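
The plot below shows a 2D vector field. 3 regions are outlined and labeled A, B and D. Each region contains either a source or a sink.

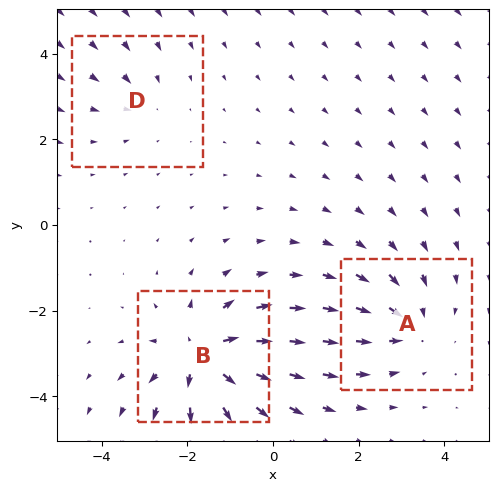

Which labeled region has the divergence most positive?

Divergence at each region's feature centre — A: about -3, B: about +5, D: about -2. Region B is most positive.

B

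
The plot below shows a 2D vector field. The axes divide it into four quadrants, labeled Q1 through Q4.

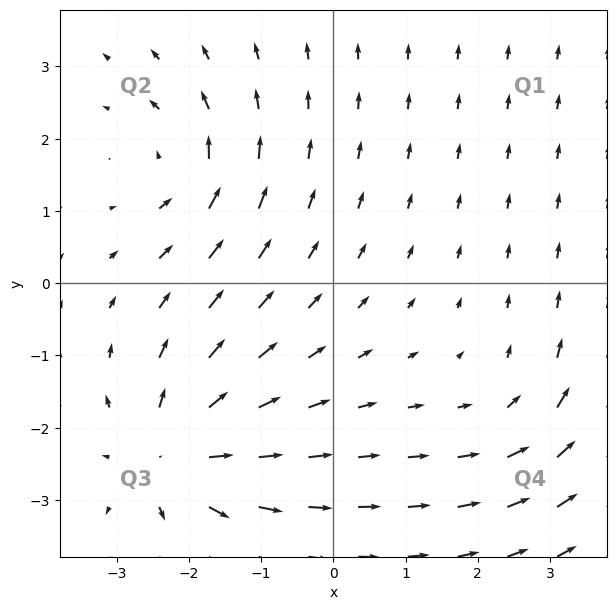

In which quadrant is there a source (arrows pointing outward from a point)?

The source sits at approximately (-2.2, -2.4), which lies in quadrant Q3. The divergence there is about +5, positive as expected for a source.

Q3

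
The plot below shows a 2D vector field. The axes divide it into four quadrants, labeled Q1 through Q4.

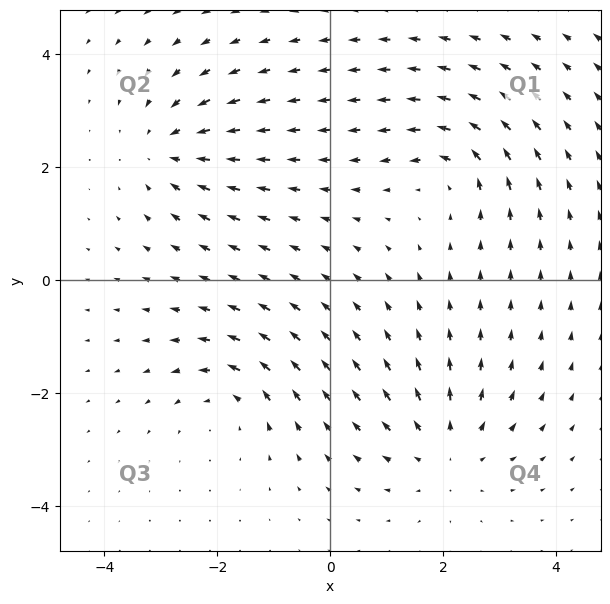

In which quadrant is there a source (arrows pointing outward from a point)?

Q4

The source sits at approximately (2.1, -3.0), which lies in quadrant Q4. The divergence there is about +4, positive as expected for a source.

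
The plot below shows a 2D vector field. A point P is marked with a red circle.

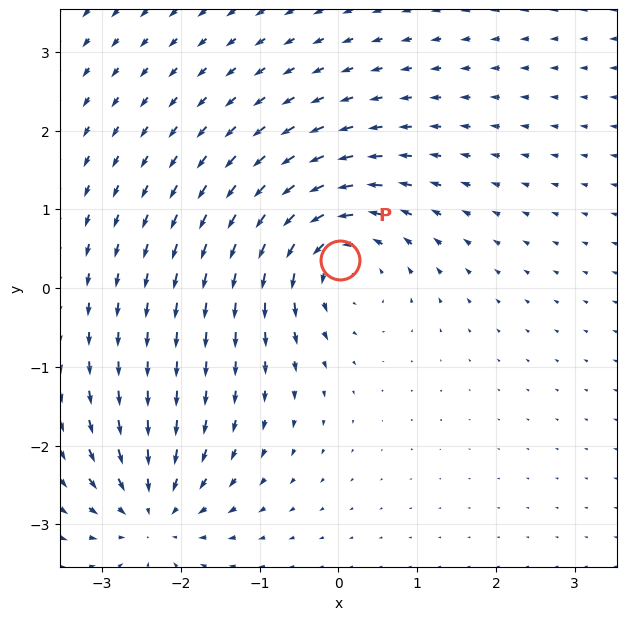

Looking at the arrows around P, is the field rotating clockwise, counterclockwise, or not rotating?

counterclockwise

Near P at (0.0, 0.4) the arrows circulate counterclockwise. The curl (z-component) there is about +5; positive curl means counterclockwise rotation.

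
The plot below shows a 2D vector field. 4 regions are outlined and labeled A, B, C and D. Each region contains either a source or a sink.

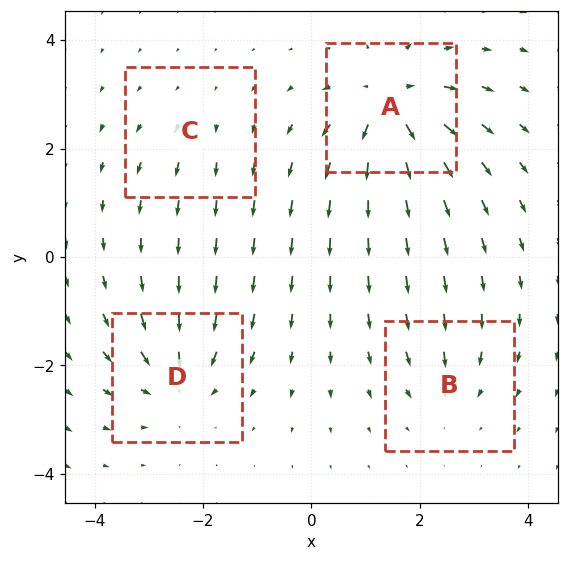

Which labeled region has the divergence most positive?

Divergence at each region's feature centre — A: about +8, B: about -4, C: about +2, D: about -5. Region A is most positive.

A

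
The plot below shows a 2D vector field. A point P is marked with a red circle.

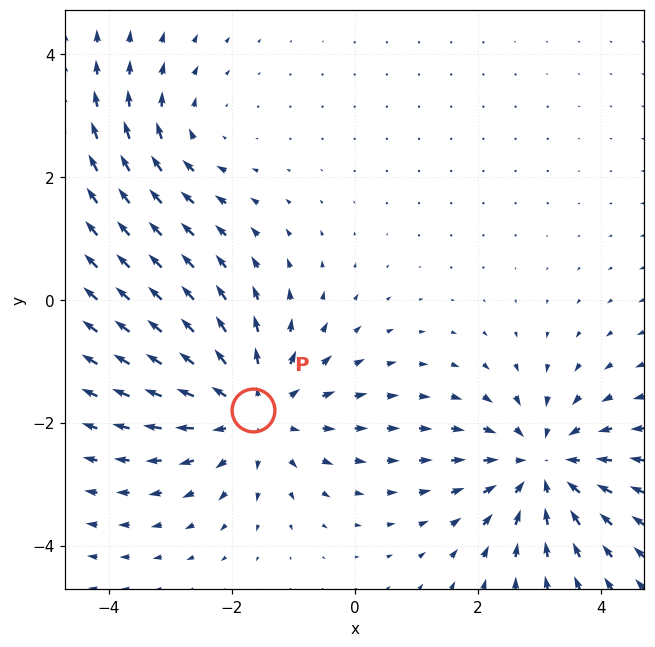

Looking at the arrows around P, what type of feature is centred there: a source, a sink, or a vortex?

At P (-1.6, -1.8) the arrows spread outward. Divergence about +4, curl ≈0 — positive divergence with near-zero curl is a source.

source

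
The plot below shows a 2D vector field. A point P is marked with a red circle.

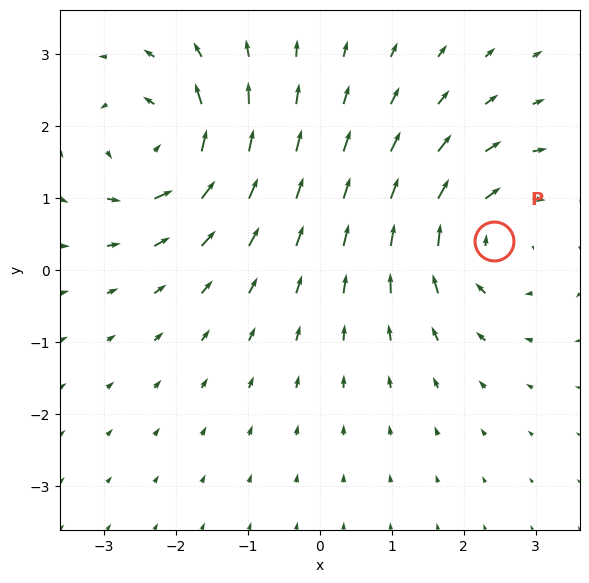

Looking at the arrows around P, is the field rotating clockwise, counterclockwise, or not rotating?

clockwise

Near P at (2.4, 0.4) the arrows circulate clockwise. The curl (z-component) there is about -4; negative curl means clockwise rotation.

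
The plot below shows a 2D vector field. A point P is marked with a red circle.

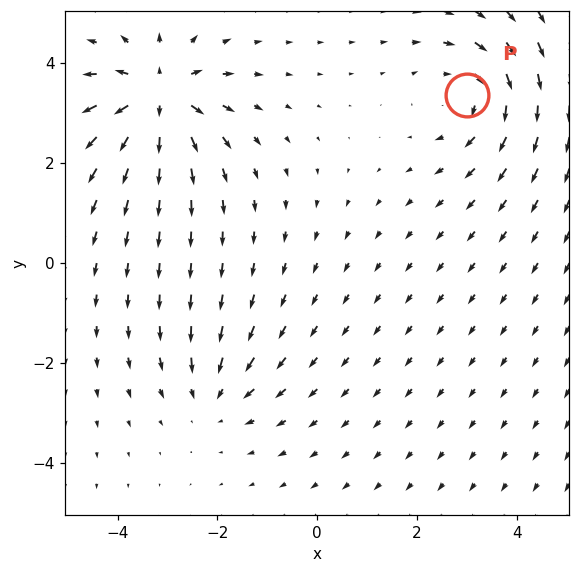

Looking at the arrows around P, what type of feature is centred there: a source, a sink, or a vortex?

vortex

At P (3.0, 3.4) the arrows circulate clockwise. Divergence ≈0, curl about -4 — near-zero divergence with nonzero curl is a vortex.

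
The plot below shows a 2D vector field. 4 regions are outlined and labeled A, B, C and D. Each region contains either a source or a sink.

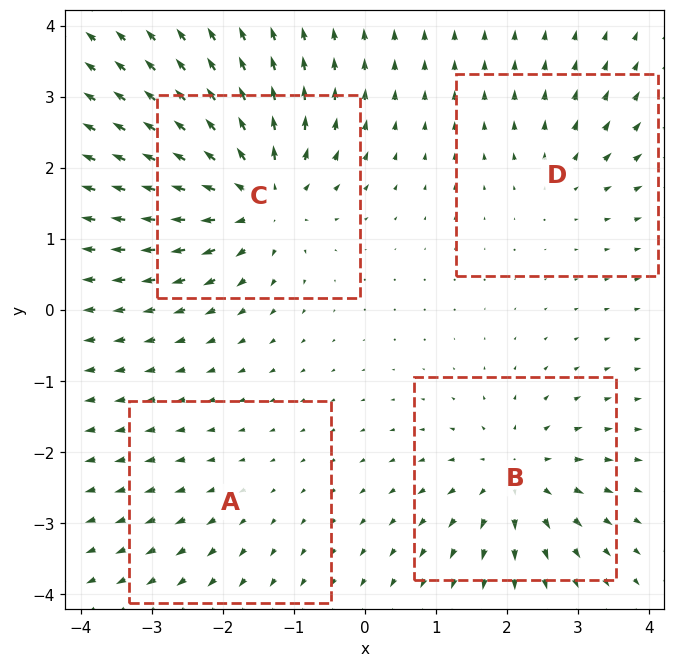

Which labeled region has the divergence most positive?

Divergence at each region's feature centre — A: about +2, B: about +6, C: about +8, D: about +4. Region C is most positive.

C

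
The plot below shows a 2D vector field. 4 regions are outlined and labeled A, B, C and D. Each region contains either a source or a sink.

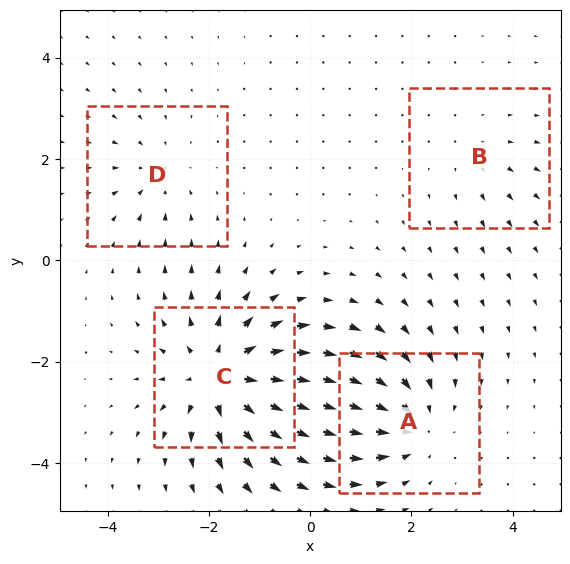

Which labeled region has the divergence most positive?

C

Divergence at each region's feature centre — A: about -5, B: about +2, C: about +7, D: about -3. Region C is most positive.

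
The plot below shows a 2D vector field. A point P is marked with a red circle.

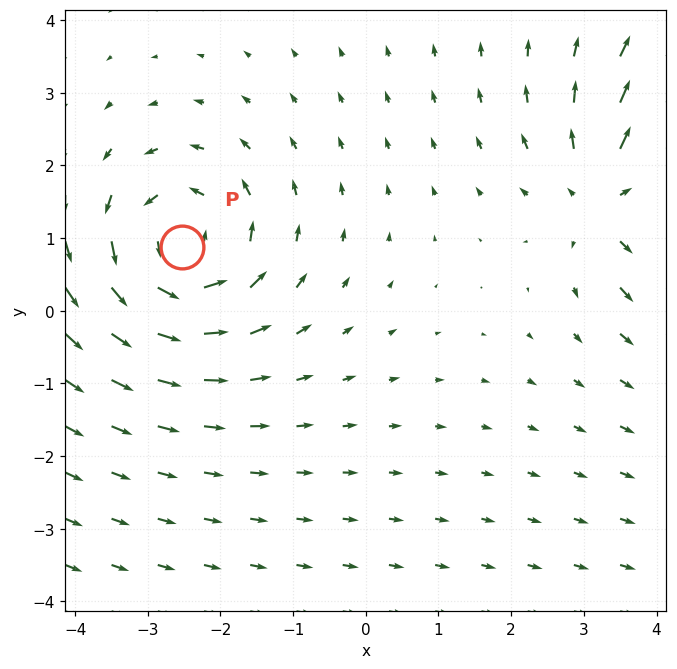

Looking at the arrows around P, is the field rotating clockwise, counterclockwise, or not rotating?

Near P at (-2.5, 0.9) the arrows circulate counterclockwise. The curl (z-component) there is about +5; positive curl means counterclockwise rotation.

counterclockwise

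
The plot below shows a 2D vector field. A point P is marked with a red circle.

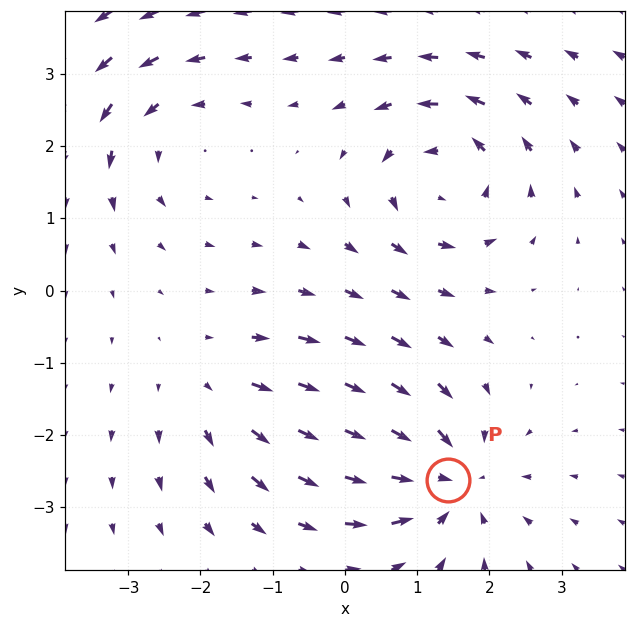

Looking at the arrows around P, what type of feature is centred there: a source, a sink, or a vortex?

At P (1.4, -2.6) the arrows converge inward. Divergence about -4, curl ≈0 — negative divergence with near-zero curl is a sink.

sink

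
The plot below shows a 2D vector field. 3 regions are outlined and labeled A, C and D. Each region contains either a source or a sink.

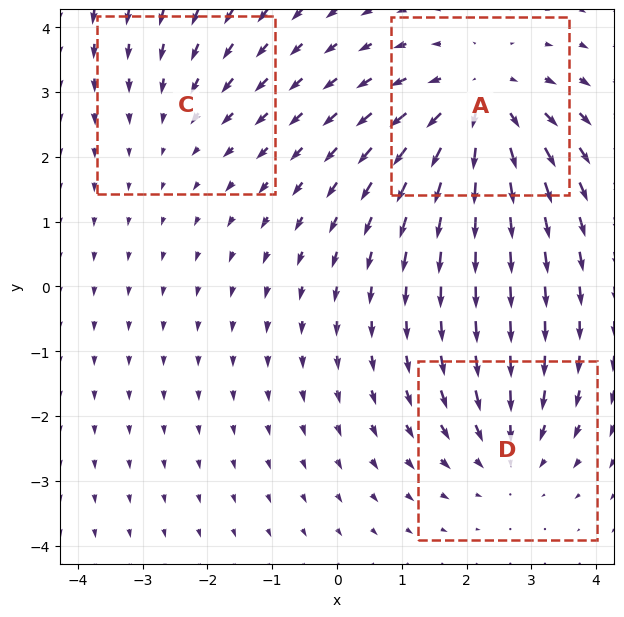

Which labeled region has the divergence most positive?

Divergence at each region's feature centre — A: about +4, C: about -2, D: about -3. Region A is most positive.

A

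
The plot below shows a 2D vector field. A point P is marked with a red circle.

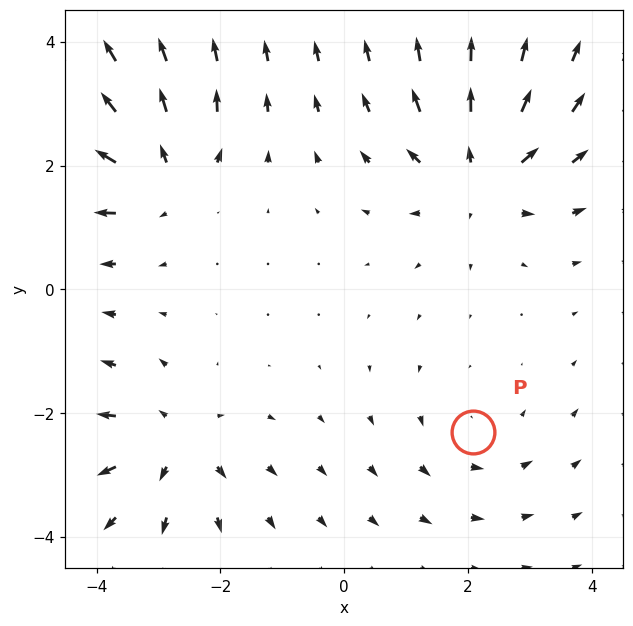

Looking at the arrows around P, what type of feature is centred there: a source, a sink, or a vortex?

At P (2.1, -2.3) the arrows circulate counterclockwise. Divergence ≈0, curl about +2 — near-zero divergence with nonzero curl is a vortex.

vortex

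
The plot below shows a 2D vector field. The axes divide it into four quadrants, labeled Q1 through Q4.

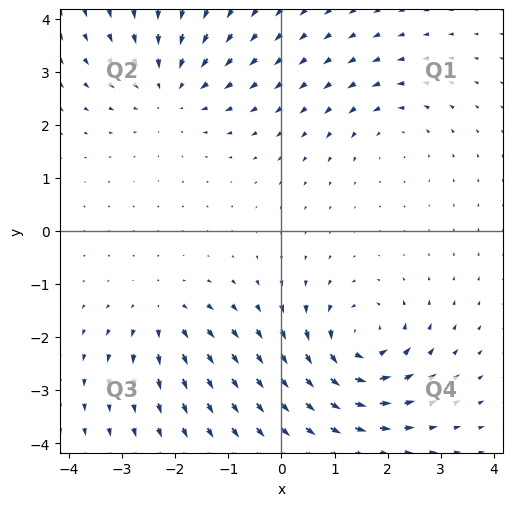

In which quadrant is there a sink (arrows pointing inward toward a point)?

Q2

The sink sits at approximately (-2.1, 2.7), which lies in quadrant Q2. The divergence there is about -4, negative as expected for a sink.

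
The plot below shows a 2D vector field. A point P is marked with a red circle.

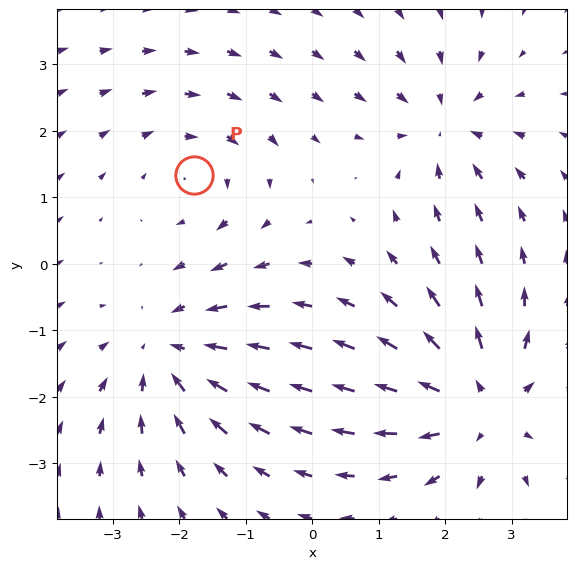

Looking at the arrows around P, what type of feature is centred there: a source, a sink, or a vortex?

At P (-1.8, 1.3) the arrows circulate clockwise. Divergence ≈0, curl about -3 — near-zero divergence with nonzero curl is a vortex.

vortex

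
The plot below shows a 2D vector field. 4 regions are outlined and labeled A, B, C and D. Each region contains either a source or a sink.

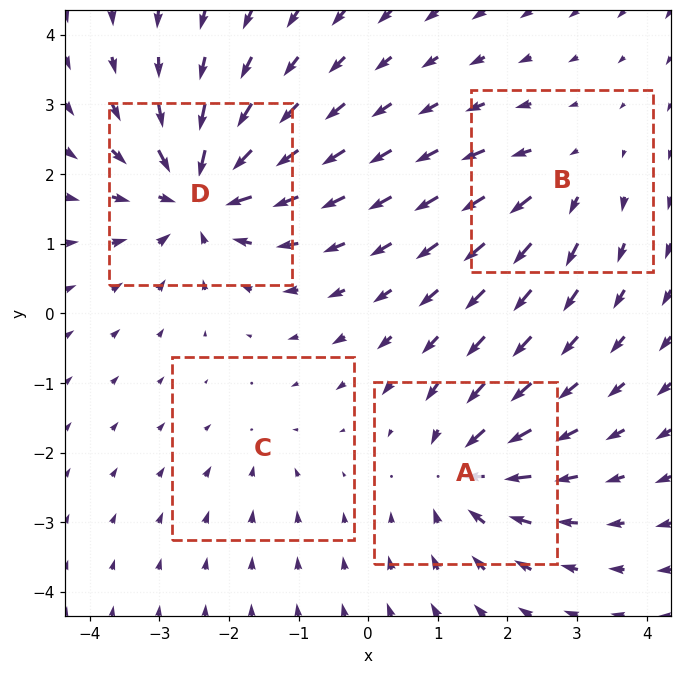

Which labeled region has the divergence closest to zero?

Divergence at each region's feature centre — A: about -6, B: about +4, C: about -2, D: about -8. Region C is closest to zero.

C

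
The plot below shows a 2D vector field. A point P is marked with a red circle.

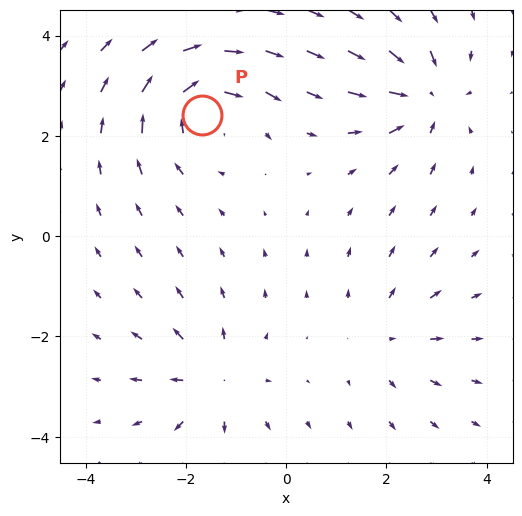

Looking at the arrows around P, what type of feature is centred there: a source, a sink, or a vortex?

At P (-1.7, 2.4) the arrows circulate clockwise. Divergence ≈0, curl about -5 — near-zero divergence with nonzero curl is a vortex.

vortex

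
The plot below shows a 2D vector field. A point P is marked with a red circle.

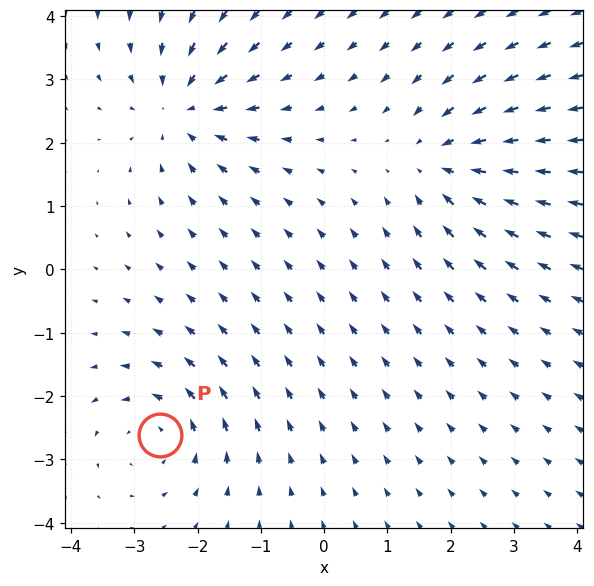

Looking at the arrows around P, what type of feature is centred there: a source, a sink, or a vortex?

At P (-2.6, -2.6) the arrows circulate counterclockwise. Divergence ≈0, curl about +3 — near-zero divergence with nonzero curl is a vortex.

vortex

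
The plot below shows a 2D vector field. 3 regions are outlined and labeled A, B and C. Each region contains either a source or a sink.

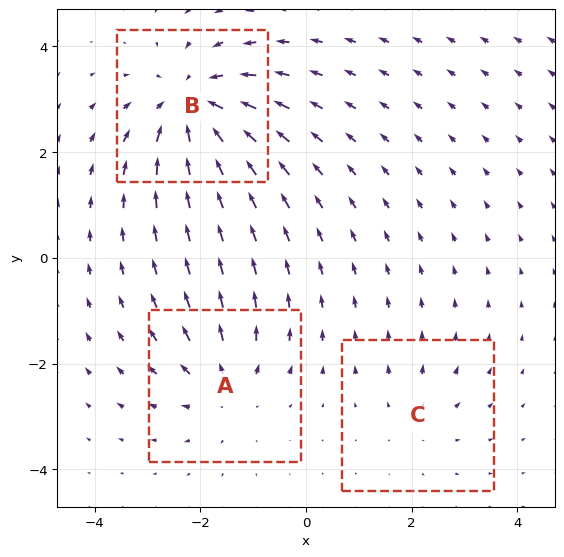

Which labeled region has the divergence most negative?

Divergence at each region's feature centre — A: about +3, B: about -5, C: about +2. Region B is most negative.

B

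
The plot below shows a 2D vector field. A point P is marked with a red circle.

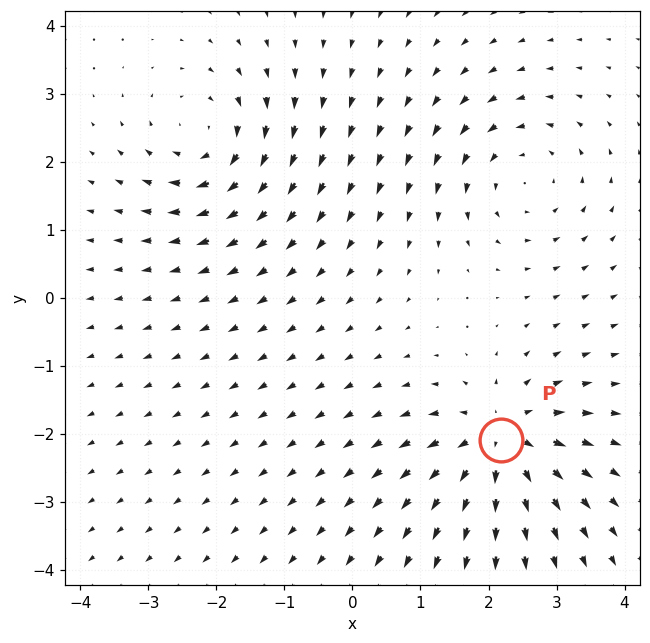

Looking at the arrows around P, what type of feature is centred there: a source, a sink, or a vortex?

At P (2.2, -2.1) the arrows spread outward. Divergence about +6, curl ≈0 — positive divergence with near-zero curl is a source.

source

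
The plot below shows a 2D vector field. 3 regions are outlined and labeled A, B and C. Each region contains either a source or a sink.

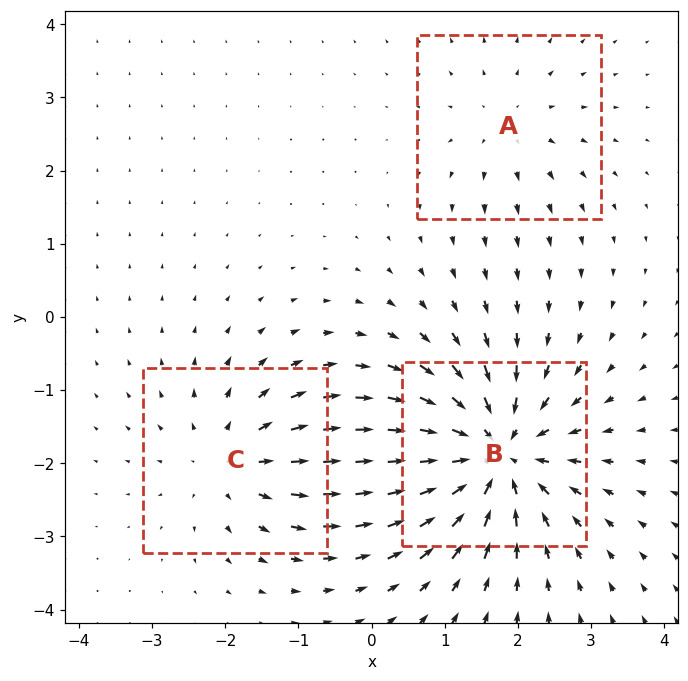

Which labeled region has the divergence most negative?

Divergence at each region's feature centre — A: about +2, B: about -6, C: about +3. Region B is most negative.

B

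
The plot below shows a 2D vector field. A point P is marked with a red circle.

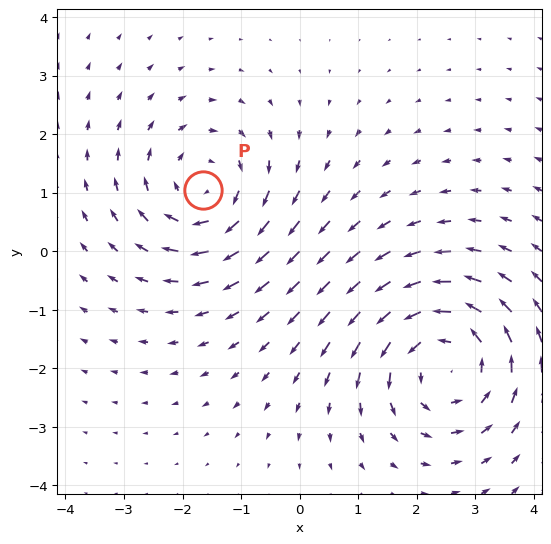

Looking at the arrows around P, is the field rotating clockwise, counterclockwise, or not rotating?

clockwise

Near P at (-1.6, 1.1) the arrows circulate clockwise. The curl (z-component) there is about -3; negative curl means clockwise rotation.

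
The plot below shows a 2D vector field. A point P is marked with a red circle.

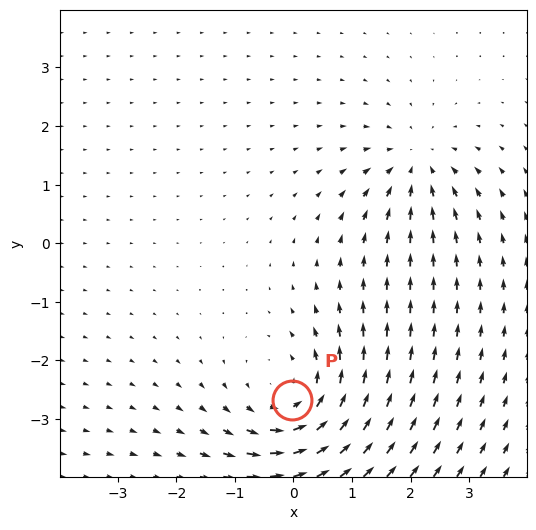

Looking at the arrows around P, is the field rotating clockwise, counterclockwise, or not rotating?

counterclockwise

Near P at (-0.0, -2.7) the arrows circulate counterclockwise. The curl (z-component) there is about +4; positive curl means counterclockwise rotation.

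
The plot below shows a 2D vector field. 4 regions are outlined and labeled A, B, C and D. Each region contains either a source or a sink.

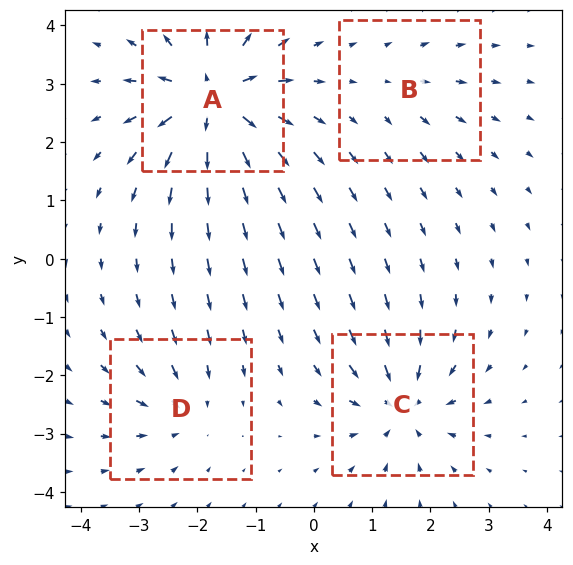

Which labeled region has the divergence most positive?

Divergence at each region's feature centre — A: about +9, B: about +2, C: about -6, D: about -4. Region A is most positive.

A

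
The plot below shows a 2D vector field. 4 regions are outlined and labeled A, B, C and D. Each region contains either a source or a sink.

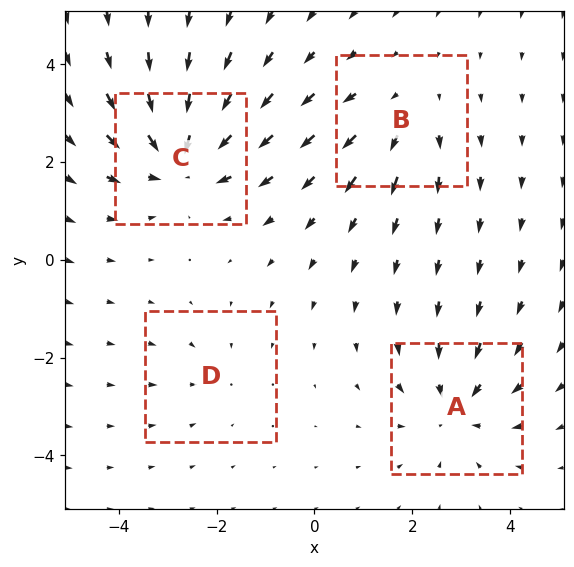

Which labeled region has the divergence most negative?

C

Divergence at each region's feature centre — A: about -4, B: about +3, C: about -6, D: about -2. Region C is most negative.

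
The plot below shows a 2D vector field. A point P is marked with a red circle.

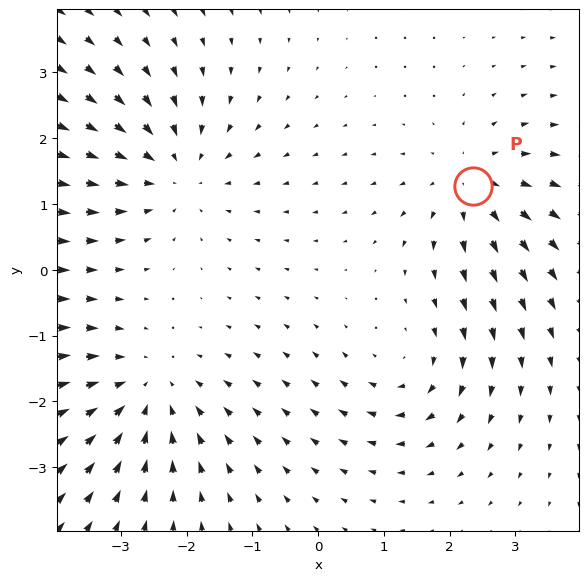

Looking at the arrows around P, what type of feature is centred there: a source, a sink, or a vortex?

At P (2.4, 1.3) the arrows spread outward. Divergence about +3, curl ≈0 — positive divergence with near-zero curl is a source.

source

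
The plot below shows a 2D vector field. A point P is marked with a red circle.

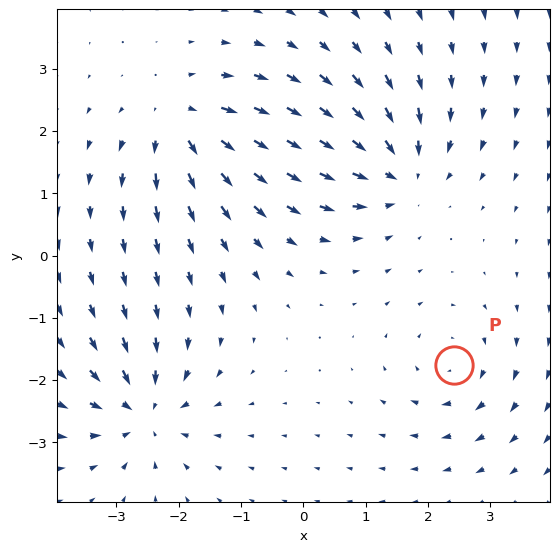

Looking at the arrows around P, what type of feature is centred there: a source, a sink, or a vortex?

vortex

At P (2.4, -1.8) the arrows circulate clockwise. Divergence ≈0, curl about -4 — near-zero divergence with nonzero curl is a vortex.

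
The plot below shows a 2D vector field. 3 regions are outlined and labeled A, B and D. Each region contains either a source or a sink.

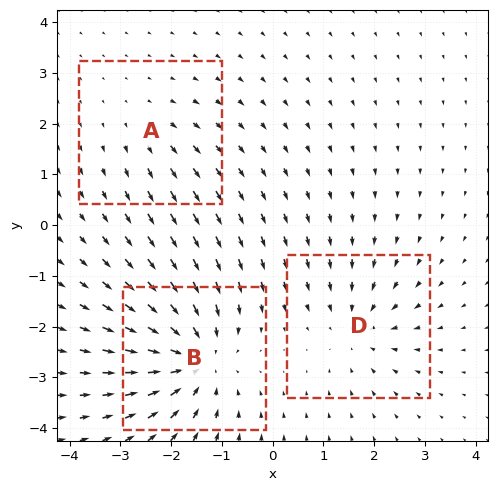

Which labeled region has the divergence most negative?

B

Divergence at each region's feature centre — A: about +2, B: about -5, D: about -3. Region B is most negative.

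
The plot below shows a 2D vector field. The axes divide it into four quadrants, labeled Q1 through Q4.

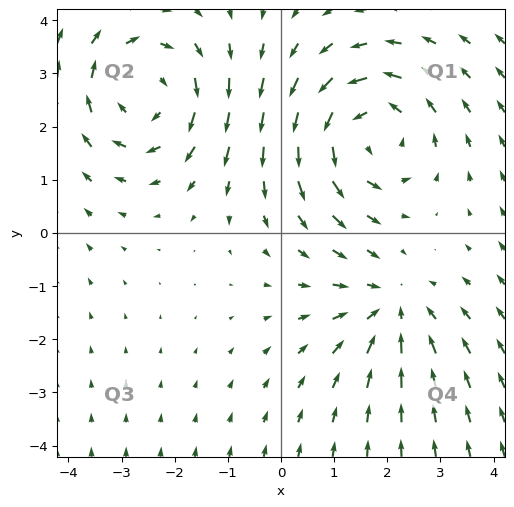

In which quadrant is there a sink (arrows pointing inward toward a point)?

The sink sits at approximately (2.1, -1.4), which lies in quadrant Q4. The divergence there is about -3, negative as expected for a sink.

Q4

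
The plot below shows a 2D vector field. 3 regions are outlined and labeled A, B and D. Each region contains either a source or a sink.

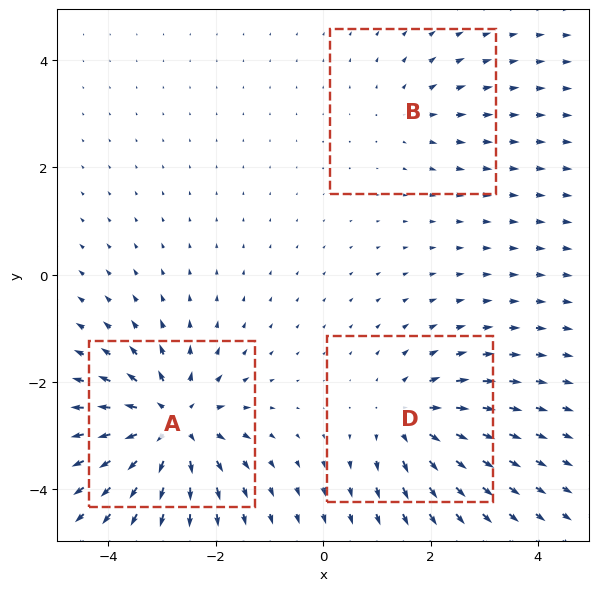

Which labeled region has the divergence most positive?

A

Divergence at each region's feature centre — A: about +6, B: about +2, D: about +4. Region A is most positive.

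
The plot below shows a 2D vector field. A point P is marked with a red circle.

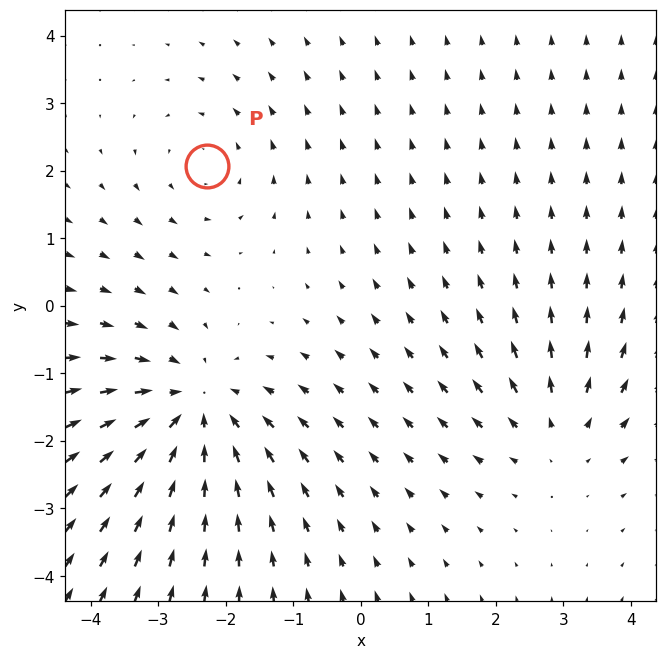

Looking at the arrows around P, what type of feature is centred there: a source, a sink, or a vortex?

vortex

At P (-2.3, 2.1) the arrows circulate counterclockwise. Divergence ≈0, curl about +2 — near-zero divergence with nonzero curl is a vortex.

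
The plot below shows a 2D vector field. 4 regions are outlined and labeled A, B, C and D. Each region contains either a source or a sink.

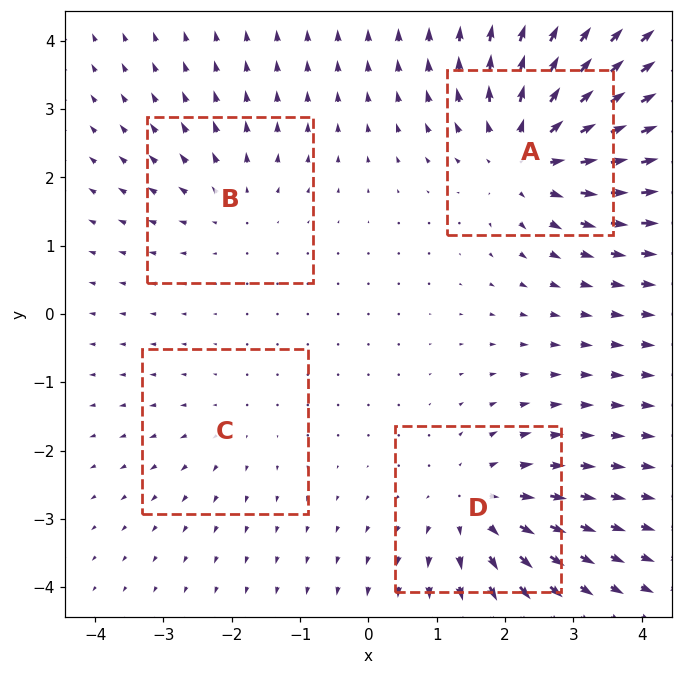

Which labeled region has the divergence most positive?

Divergence at each region's feature centre — A: about +7, B: about +3, C: about +2, D: about +5. Region A is most positive.

A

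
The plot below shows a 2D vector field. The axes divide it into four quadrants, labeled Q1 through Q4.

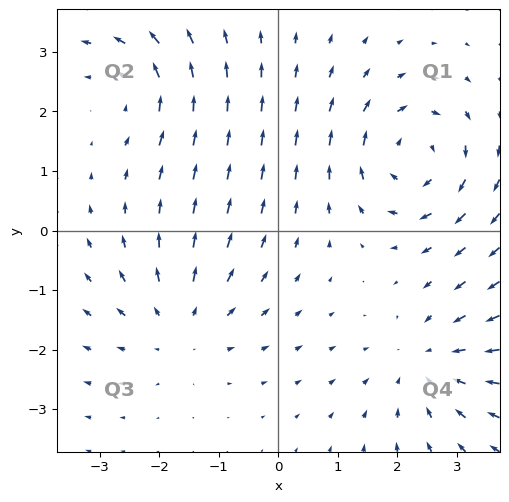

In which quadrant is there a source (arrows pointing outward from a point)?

The source sits at approximately (-1.6, -1.6), which lies in quadrant Q3. The divergence there is about +4, positive as expected for a source.

Q3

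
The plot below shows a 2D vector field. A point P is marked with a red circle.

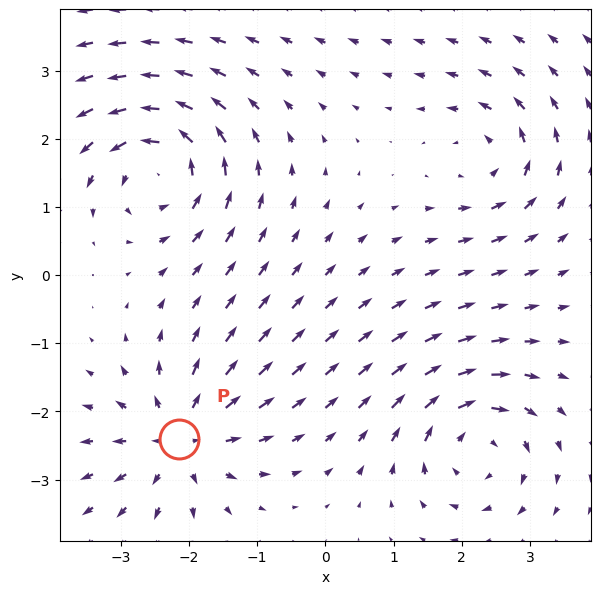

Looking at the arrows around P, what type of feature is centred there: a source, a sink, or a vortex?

At P (-2.1, -2.4) the arrows spread outward. Divergence about +6, curl ≈0 — positive divergence with near-zero curl is a source.

source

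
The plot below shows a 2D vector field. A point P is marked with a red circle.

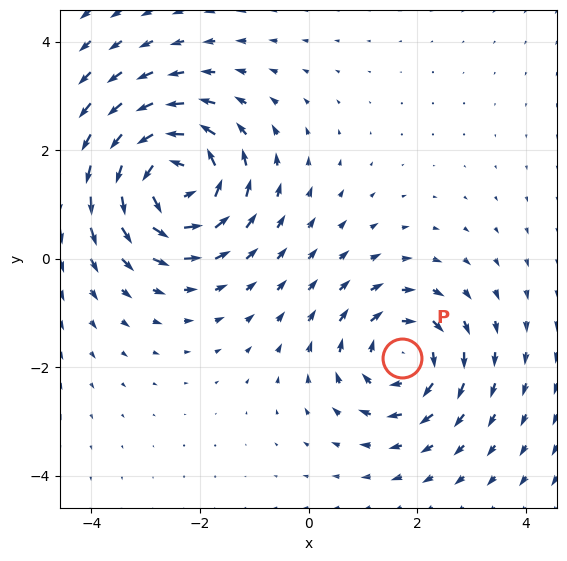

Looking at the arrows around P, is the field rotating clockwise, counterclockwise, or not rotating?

clockwise

Near P at (1.7, -1.8) the arrows circulate clockwise. The curl (z-component) there is about -3; negative curl means clockwise rotation.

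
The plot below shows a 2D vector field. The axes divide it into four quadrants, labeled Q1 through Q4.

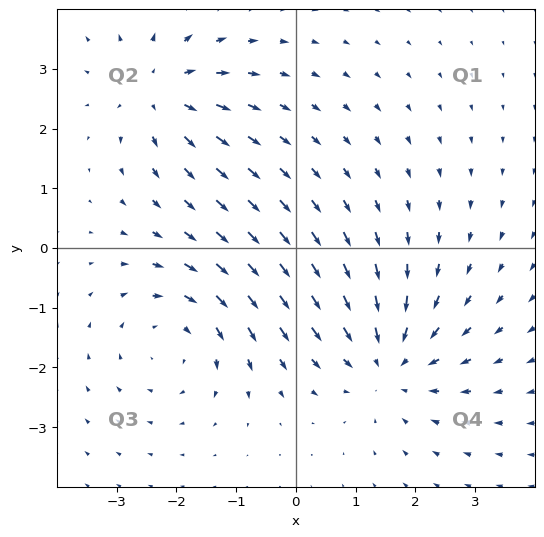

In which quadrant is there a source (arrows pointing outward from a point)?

Q2

The source sits at approximately (-2.3, 2.6), which lies in quadrant Q2. The divergence there is about +4, positive as expected for a source.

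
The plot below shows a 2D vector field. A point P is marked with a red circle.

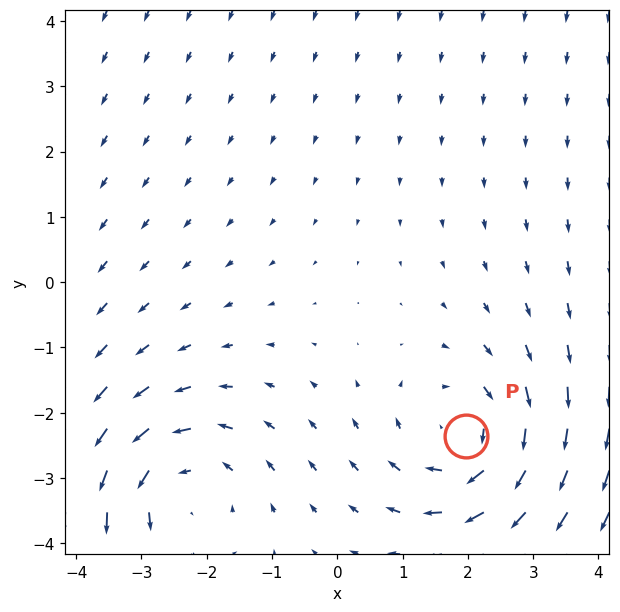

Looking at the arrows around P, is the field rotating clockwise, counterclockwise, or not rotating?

clockwise

Near P at (2.0, -2.4) the arrows circulate clockwise. The curl (z-component) there is about -3; negative curl means clockwise rotation.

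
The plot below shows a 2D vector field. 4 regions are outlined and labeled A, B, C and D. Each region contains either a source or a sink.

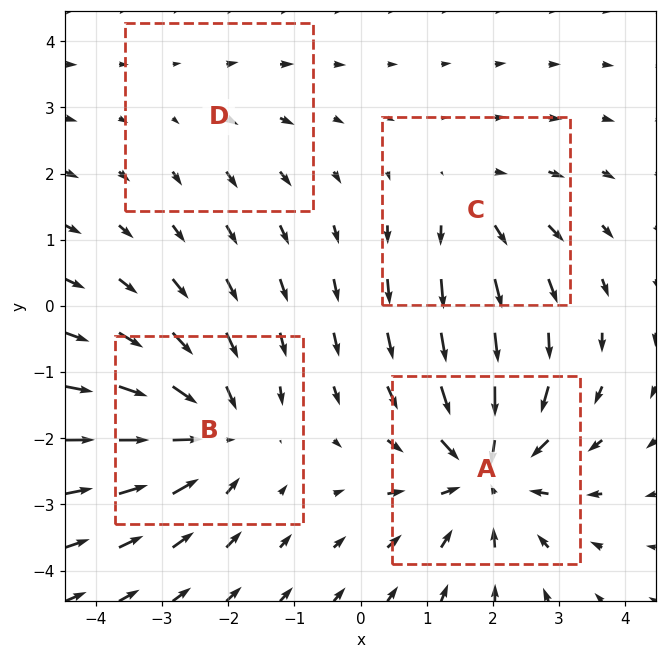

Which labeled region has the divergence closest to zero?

Divergence at each region's feature centre — A: about -6, B: about -5, C: about +3, D: about +2. Region D is closest to zero.

D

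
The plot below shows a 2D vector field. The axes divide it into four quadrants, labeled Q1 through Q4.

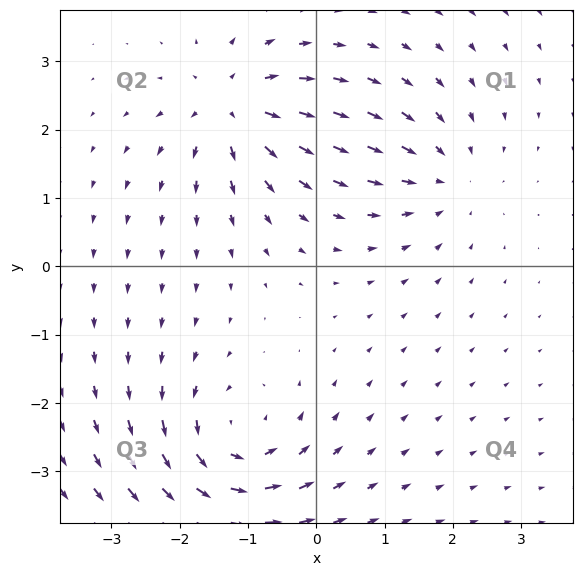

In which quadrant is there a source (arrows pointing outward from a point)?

The source sits at approximately (-1.2, 2.3), which lies in quadrant Q2. The divergence there is about +5, positive as expected for a source.

Q2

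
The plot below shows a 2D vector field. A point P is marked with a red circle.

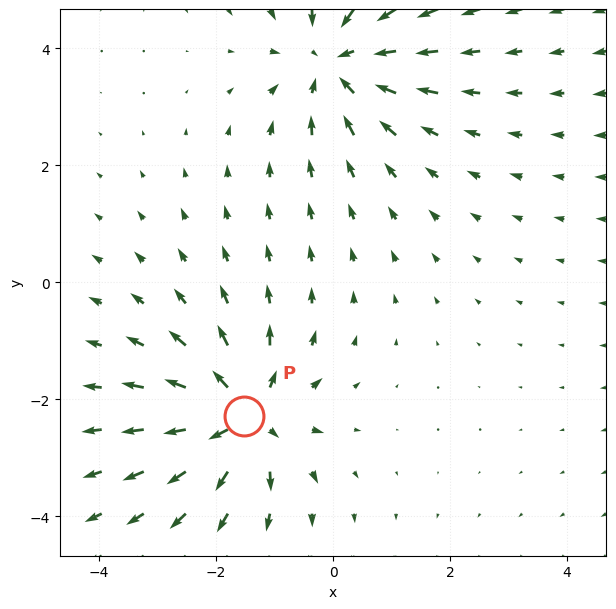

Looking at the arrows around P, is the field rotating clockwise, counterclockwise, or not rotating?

Near P at (-1.5, -2.3) the arrows show no circulation. The curl there is ≈0.

not rotating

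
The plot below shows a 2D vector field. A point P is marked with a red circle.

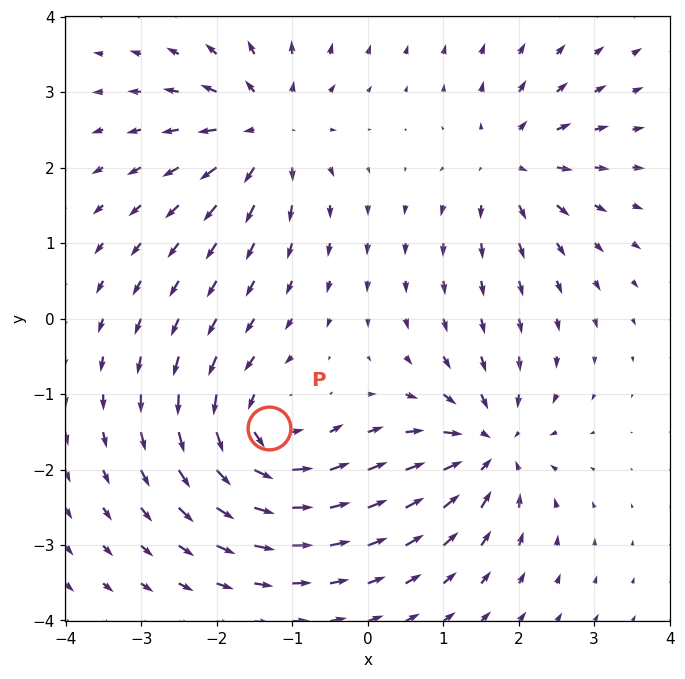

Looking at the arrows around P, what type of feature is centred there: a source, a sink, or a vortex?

At P (-1.3, -1.4) the arrows circulate counterclockwise. Divergence ≈0, curl about +7 — near-zero divergence with nonzero curl is a vortex.

vortex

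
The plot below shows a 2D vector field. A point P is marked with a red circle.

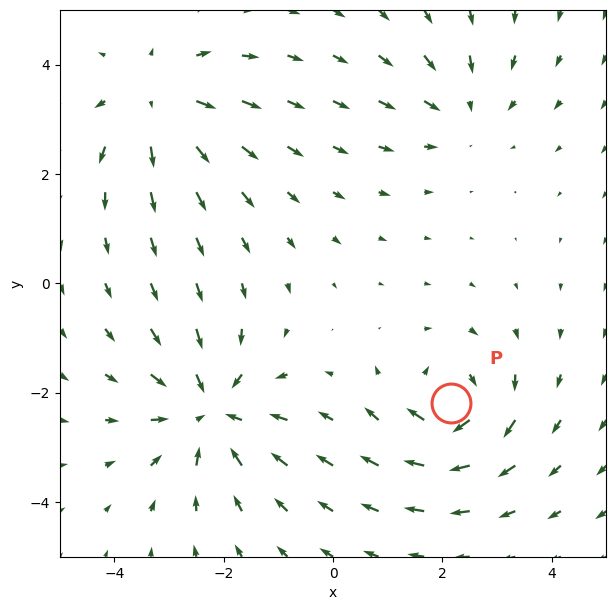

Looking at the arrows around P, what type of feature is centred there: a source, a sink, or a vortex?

At P (2.2, -2.2) the arrows circulate clockwise. Divergence ≈0, curl about -5 — near-zero divergence with nonzero curl is a vortex.

vortex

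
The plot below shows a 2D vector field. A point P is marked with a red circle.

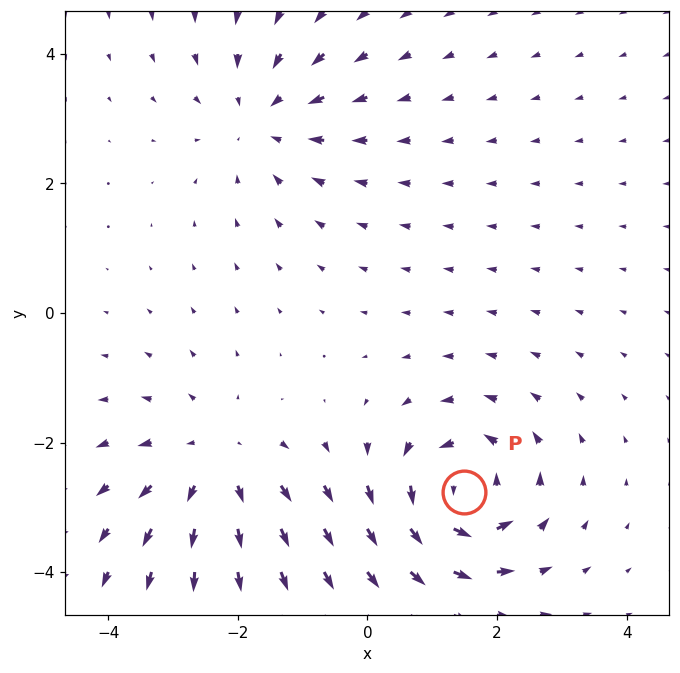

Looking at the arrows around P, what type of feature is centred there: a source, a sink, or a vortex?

vortex

At P (1.5, -2.8) the arrows circulate counterclockwise. Divergence ≈0, curl about +7 — near-zero divergence with nonzero curl is a vortex.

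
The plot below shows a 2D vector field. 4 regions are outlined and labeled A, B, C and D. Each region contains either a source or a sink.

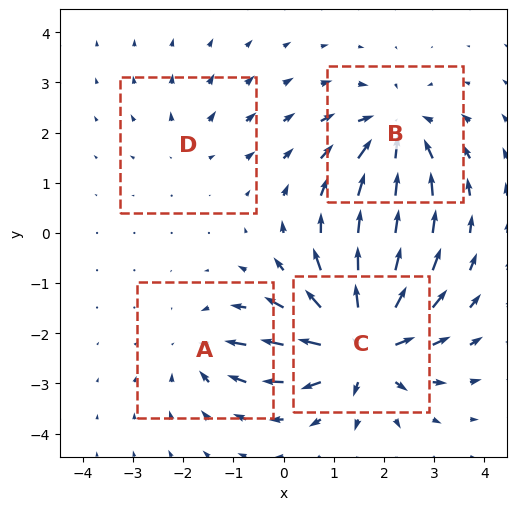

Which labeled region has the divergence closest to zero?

D

Divergence at each region's feature centre — A: about -4, B: about -5, C: about +8, D: about +2. Region D is closest to zero.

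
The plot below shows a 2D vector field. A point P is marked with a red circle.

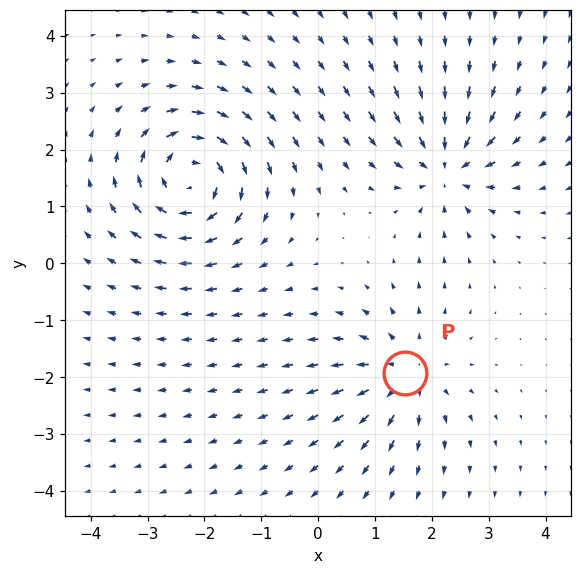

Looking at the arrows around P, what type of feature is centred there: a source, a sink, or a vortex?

source

At P (1.5, -1.9) the arrows spread outward. Divergence about +4, curl ≈0 — positive divergence with near-zero curl is a source.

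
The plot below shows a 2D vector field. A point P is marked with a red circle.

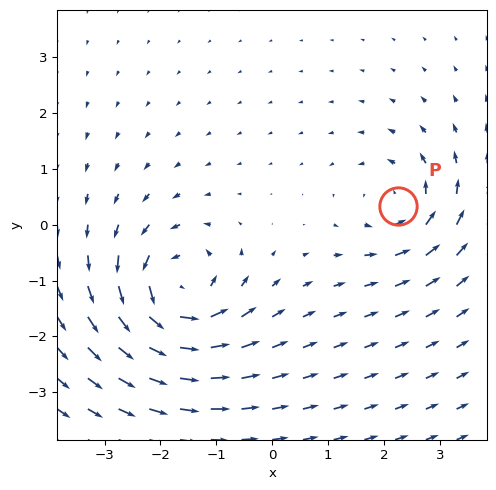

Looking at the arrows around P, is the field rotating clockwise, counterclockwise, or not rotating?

counterclockwise

Near P at (2.2, 0.3) the arrows circulate counterclockwise. The curl (z-component) there is about +3; positive curl means counterclockwise rotation.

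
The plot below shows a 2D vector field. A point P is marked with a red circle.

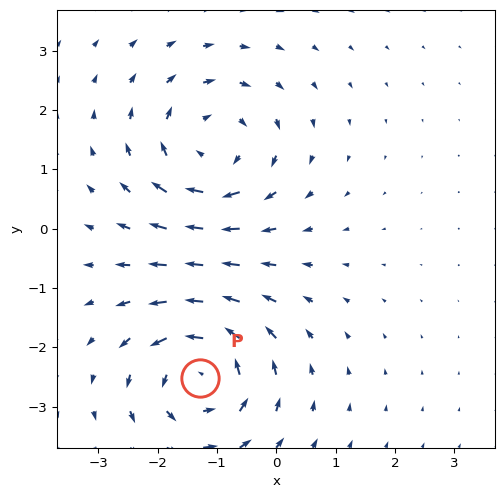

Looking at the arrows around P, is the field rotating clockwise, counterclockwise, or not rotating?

counterclockwise

Near P at (-1.3, -2.5) the arrows circulate counterclockwise. The curl (z-component) there is about +5; positive curl means counterclockwise rotation.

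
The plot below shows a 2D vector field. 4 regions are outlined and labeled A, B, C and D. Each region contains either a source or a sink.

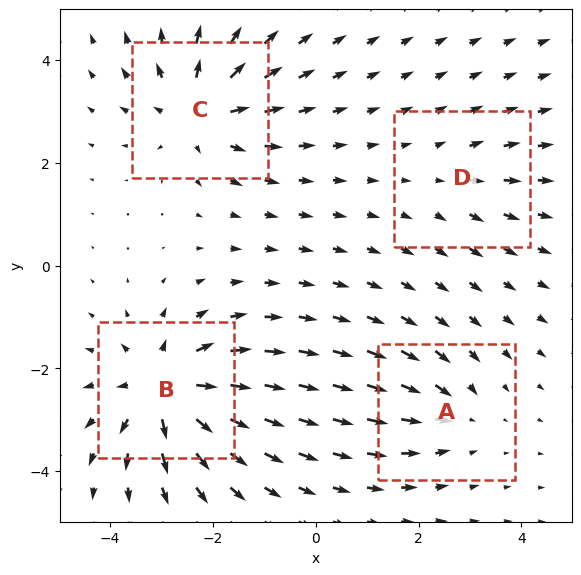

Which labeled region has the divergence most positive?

B

Divergence at each region's feature centre — A: about -3, B: about +7, C: about +6, D: about +2. Region B is most positive.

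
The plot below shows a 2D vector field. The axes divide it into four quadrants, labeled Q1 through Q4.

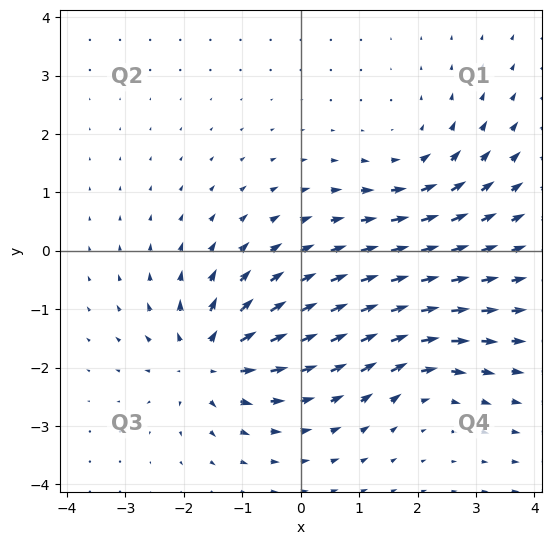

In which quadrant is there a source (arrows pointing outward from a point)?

Q3

The source sits at approximately (-1.6, -1.9), which lies in quadrant Q3. The divergence there is about +5, positive as expected for a source.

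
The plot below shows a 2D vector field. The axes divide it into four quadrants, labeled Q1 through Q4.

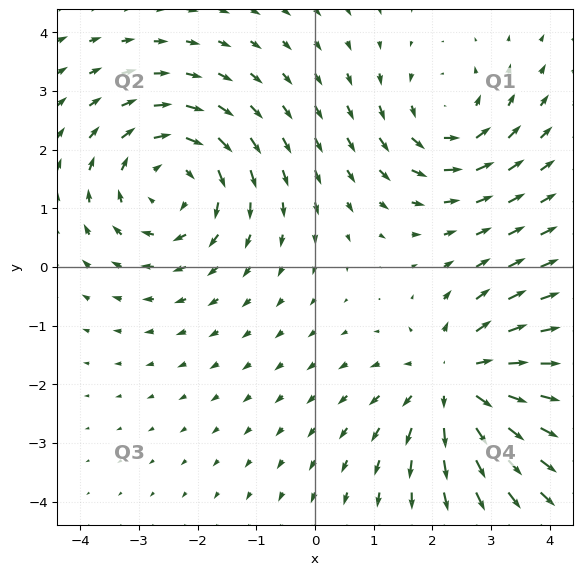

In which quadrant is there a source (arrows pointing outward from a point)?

The source sits at approximately (2.4, -2.0), which lies in quadrant Q4. The divergence there is about +4, positive as expected for a source.

Q4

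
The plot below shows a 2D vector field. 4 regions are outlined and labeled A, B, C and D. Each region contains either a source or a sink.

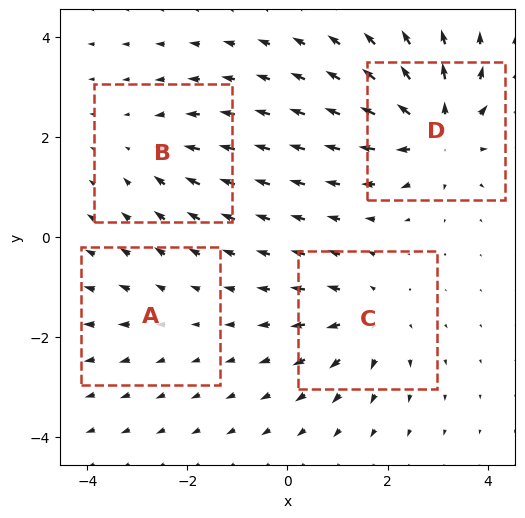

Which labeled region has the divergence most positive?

Divergence at each region's feature centre — A: about +2, B: about -3, C: about +5, D: about +7. Region D is most positive.

D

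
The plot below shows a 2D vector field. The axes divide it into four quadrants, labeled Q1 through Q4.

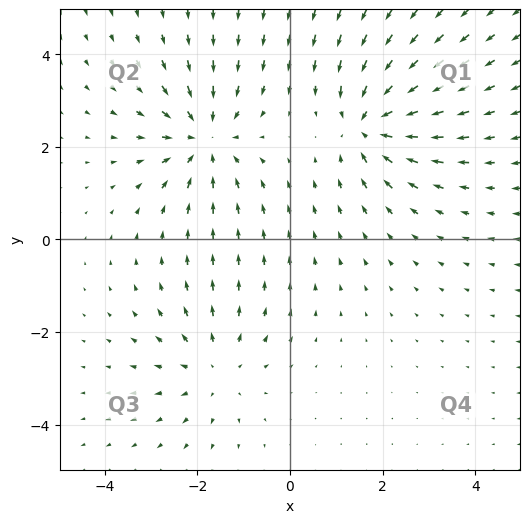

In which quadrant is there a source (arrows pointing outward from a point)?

The source sits at approximately (-1.6, -2.8), which lies in quadrant Q3. The divergence there is about +3, positive as expected for a source.

Q3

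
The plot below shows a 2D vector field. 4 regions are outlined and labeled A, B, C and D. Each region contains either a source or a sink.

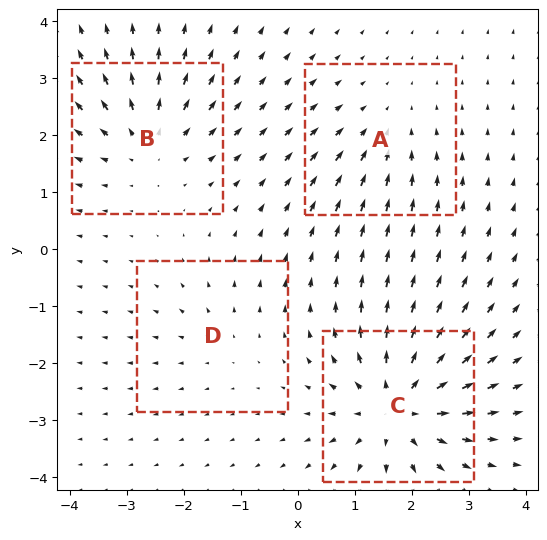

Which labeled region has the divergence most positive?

C

Divergence at each region's feature centre — A: about -3, B: about +5, C: about +7, D: about +2. Region C is most positive.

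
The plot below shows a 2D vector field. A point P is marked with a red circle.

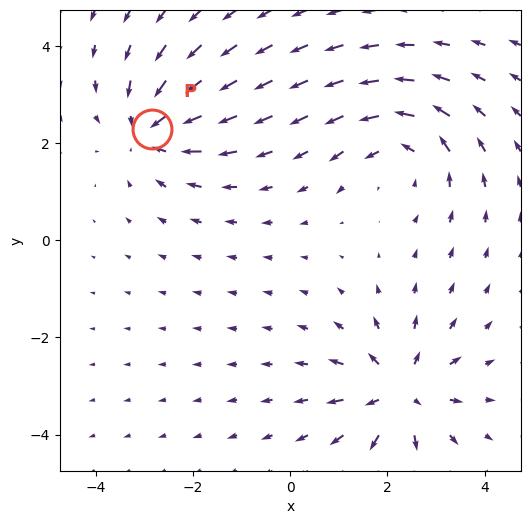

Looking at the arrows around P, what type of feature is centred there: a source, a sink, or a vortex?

sink

At P (-2.9, 2.3) the arrows converge inward. Divergence about -4, curl ≈0 — negative divergence with near-zero curl is a sink.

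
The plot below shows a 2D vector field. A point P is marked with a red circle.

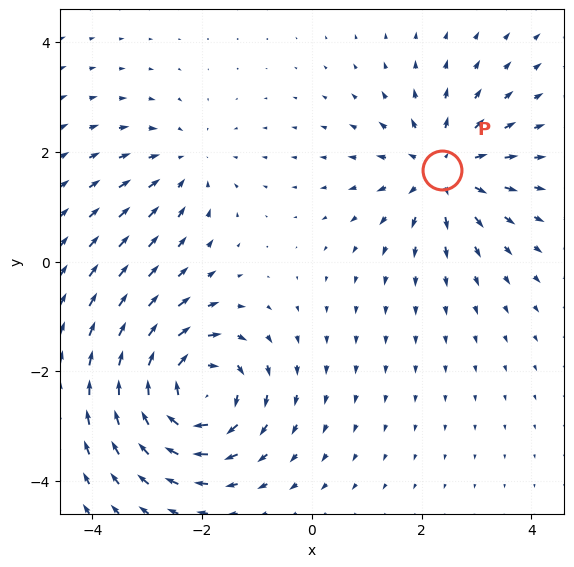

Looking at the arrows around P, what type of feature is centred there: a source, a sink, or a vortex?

At P (2.4, 1.7) the arrows spread outward. Divergence about +4, curl ≈0 — positive divergence with near-zero curl is a source.

source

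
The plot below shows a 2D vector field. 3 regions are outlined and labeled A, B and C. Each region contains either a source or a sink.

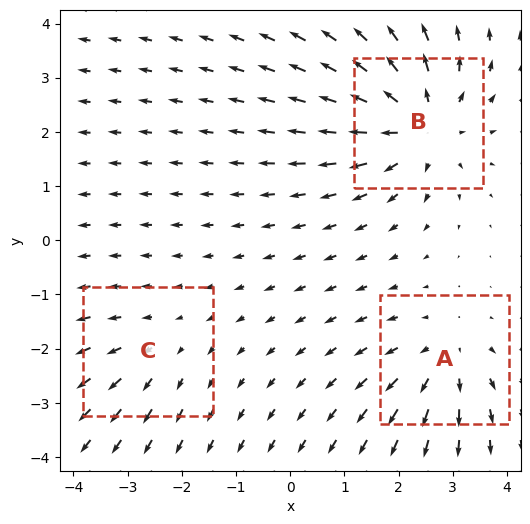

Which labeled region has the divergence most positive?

B

Divergence at each region's feature centre — A: about +3, B: about +5, C: about +2. Region B is most positive.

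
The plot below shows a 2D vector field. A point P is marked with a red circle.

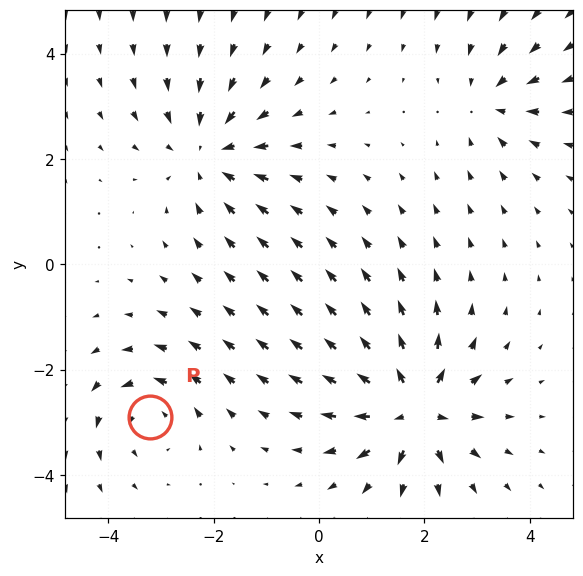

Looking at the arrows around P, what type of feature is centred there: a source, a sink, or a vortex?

vortex

At P (-3.2, -2.9) the arrows circulate counterclockwise. Divergence ≈0, curl about +4 — near-zero divergence with nonzero curl is a vortex.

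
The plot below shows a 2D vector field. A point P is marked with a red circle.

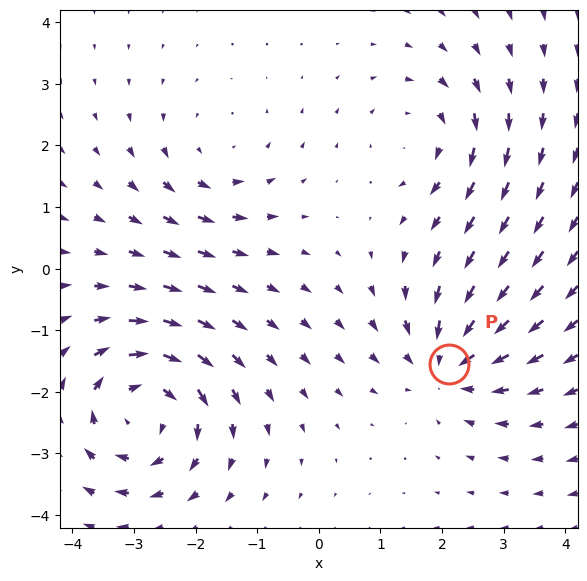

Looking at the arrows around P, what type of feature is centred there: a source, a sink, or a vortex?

sink

At P (2.1, -1.5) the arrows converge inward. Divergence about -4, curl ≈0 — negative divergence with near-zero curl is a sink.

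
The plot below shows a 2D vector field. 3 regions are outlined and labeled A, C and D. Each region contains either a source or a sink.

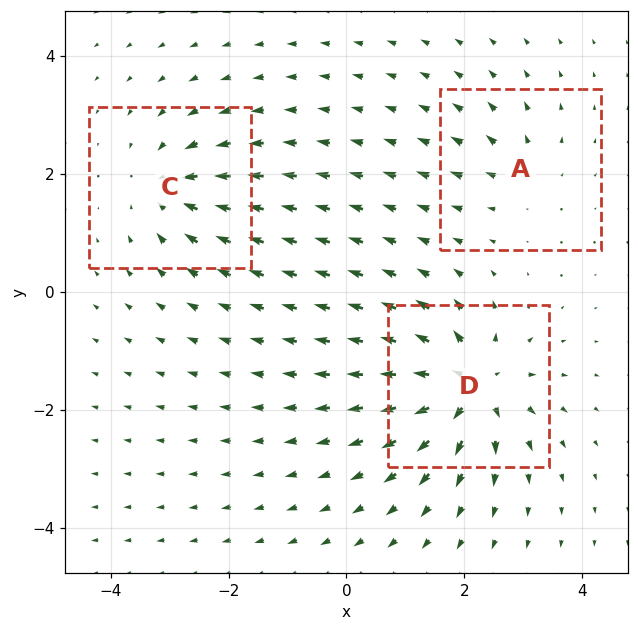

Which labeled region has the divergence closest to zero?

A

Divergence at each region's feature centre — A: about +3, C: about -4, D: about +6. Region A is closest to zero.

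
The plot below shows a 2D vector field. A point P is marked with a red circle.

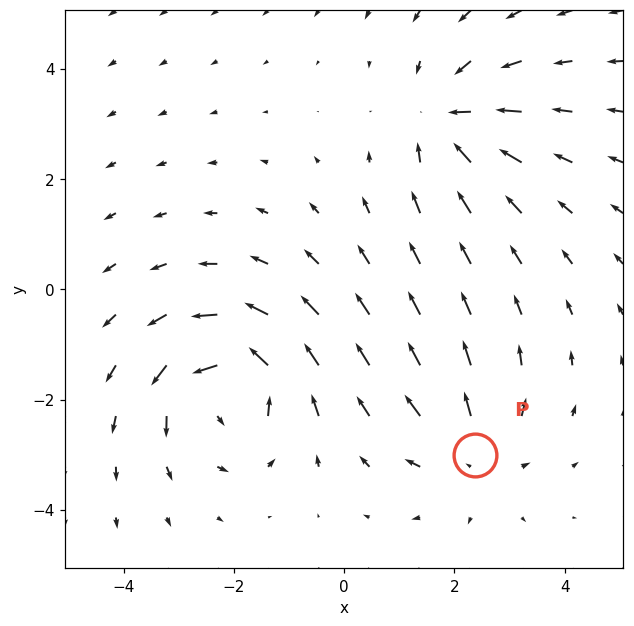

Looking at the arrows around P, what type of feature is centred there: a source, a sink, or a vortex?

source

At P (2.4, -3.0) the arrows spread outward. Divergence about +2, curl ≈0 — positive divergence with near-zero curl is a source.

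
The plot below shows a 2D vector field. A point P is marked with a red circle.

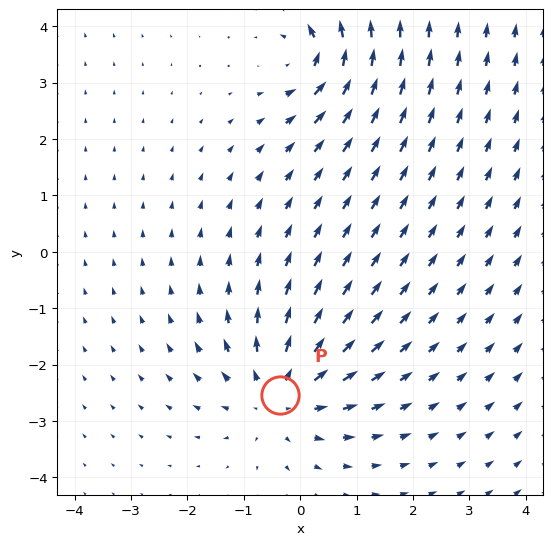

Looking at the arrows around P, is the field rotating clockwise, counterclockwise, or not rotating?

Near P at (-0.4, -2.5) the arrows show no circulation. The curl there is ≈0.

not rotating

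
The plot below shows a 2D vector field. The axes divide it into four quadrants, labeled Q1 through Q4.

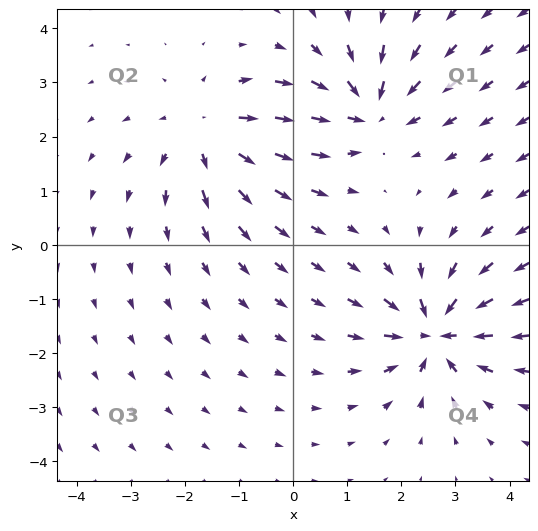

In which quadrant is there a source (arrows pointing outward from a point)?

The source sits at approximately (-1.6, 2.1), which lies in quadrant Q2. The divergence there is about +4, positive as expected for a source.

Q2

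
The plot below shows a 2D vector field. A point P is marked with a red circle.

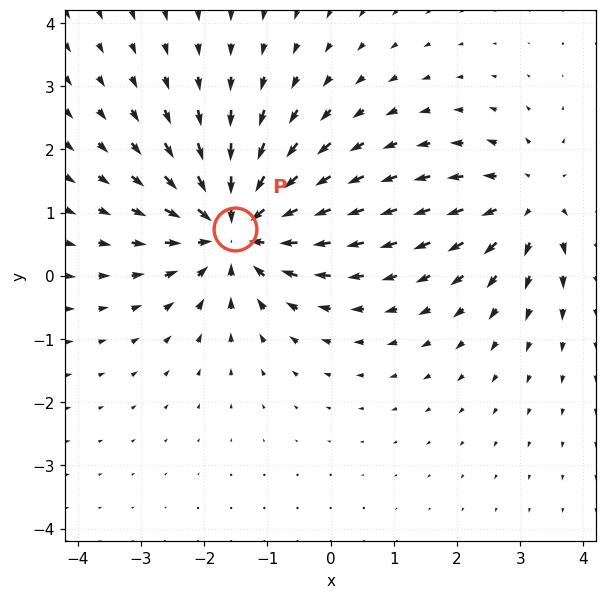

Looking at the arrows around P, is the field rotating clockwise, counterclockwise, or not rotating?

not rotating

Near P at (-1.5, 0.7) the arrows show no circulation. The curl there is ≈0.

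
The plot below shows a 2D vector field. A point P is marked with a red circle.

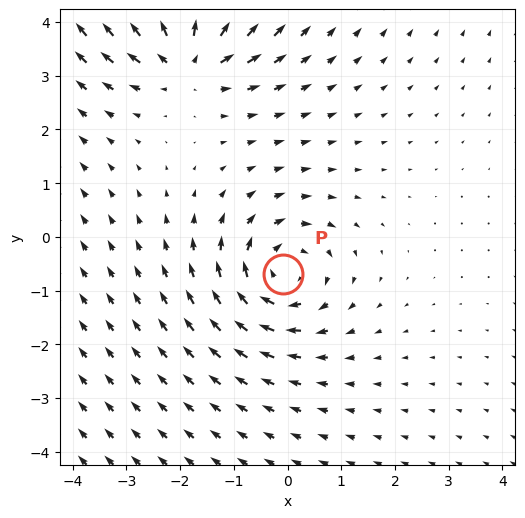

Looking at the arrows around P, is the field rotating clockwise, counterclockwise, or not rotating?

clockwise

Near P at (-0.1, -0.7) the arrows circulate clockwise. The curl (z-component) there is about -4; negative curl means clockwise rotation.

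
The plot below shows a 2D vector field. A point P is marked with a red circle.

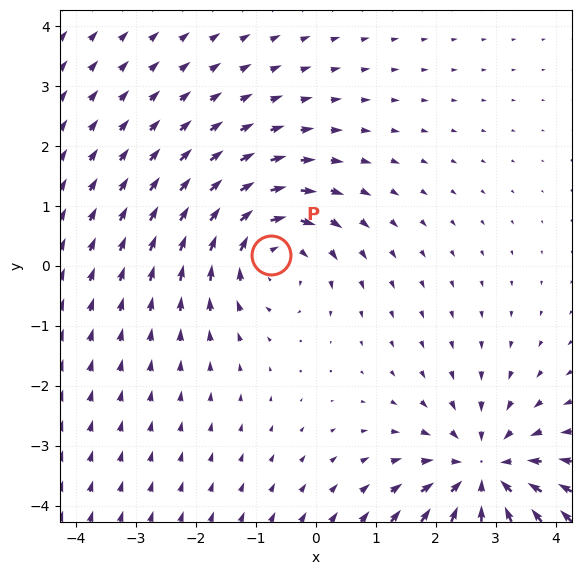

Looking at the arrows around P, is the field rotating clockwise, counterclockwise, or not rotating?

clockwise

Near P at (-0.7, 0.2) the arrows circulate clockwise. The curl (z-component) there is about -3; negative curl means clockwise rotation.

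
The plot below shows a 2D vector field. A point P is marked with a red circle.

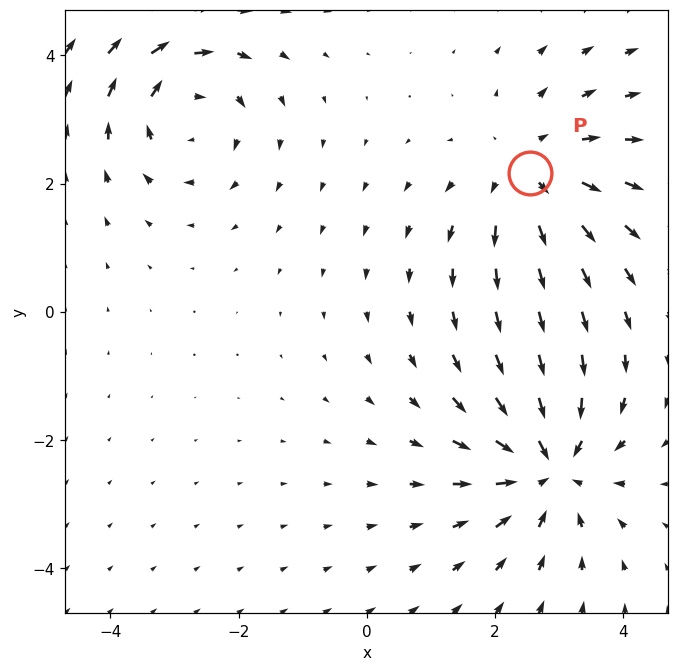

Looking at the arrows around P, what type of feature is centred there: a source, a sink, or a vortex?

source

At P (2.5, 2.2) the arrows spread outward. Divergence about +2, curl ≈0 — positive divergence with near-zero curl is a source.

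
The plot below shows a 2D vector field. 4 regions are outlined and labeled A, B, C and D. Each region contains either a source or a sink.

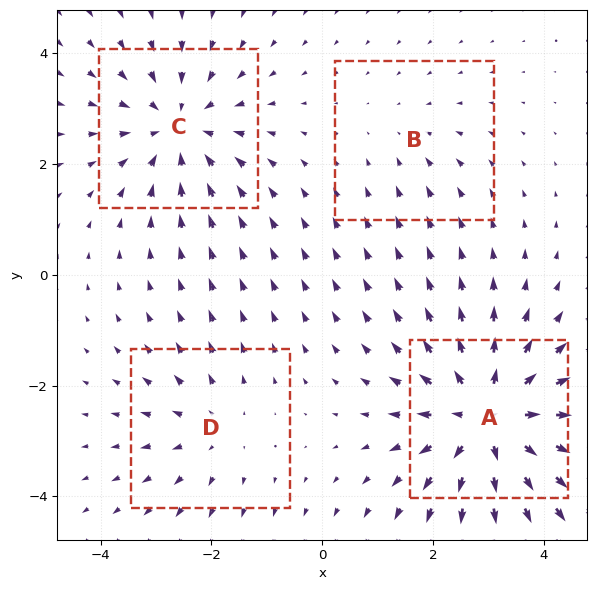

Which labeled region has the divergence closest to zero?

Divergence at each region's feature centre — A: about +6, B: about -2, C: about -5, D: about +3. Region B is closest to zero.

B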